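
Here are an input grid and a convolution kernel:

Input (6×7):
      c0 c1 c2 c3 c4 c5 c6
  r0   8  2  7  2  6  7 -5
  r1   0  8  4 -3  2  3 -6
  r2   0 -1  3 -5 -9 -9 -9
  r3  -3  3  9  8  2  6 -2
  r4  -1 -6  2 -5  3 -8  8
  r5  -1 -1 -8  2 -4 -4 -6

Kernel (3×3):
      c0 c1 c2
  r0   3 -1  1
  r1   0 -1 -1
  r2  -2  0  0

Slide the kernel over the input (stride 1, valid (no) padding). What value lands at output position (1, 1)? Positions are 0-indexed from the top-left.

The receptive field on the input at this output position is [8 4 -3 / -1 3 -5 / 3 9 8]. Elementwise product with the kernel and sum: 8·3 + 4·-1 + -3·1 + 3·-1 + -5·-1 + 3·-2.

13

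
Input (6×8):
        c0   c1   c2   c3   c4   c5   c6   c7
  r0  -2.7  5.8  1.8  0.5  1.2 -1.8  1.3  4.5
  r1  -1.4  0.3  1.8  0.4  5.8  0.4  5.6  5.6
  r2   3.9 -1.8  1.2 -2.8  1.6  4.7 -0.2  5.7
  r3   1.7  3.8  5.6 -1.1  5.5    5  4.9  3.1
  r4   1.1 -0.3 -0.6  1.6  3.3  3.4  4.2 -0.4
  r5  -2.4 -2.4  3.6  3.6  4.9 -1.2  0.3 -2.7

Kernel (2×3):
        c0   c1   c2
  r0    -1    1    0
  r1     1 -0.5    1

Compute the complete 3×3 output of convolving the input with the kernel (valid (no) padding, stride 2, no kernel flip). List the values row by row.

8.75 6.1 8.2
-0.3 7.65 11
1 8.9 5.9

Output[0,0]: The receptive field on the input at this output position is [-2.7 5.8 1.8 / -1.4 0.3 1.8]. Elementwise product with the kernel and sum: -2.7·-1 + 5.8·1 + -1.4·1 + 0.3·-0.5 + 1.8·1.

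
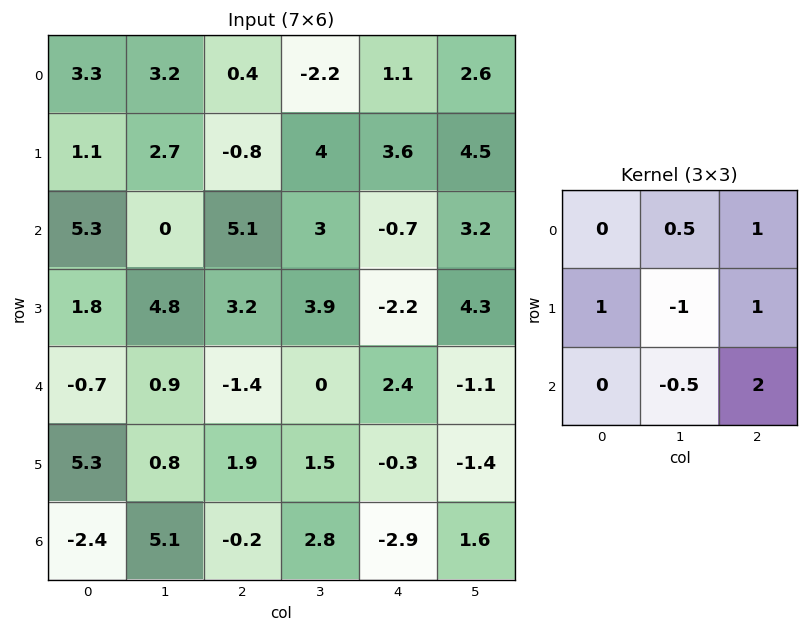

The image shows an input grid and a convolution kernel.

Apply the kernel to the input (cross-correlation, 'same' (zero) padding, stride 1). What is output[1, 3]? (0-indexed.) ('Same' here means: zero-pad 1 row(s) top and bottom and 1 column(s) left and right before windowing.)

The receptive field on the zero-padded input at this output position is [0.4 -2.2 1.1 / -0.8 4 3.6 / 5.1 3 -0.7]. Elementwise product with the kernel and sum: -2.2·0.5 + 1.1·1 + -0.8·1 + 4·-1 + 3.6·1 + 3·-0.5 + -0.7·2.

-4.1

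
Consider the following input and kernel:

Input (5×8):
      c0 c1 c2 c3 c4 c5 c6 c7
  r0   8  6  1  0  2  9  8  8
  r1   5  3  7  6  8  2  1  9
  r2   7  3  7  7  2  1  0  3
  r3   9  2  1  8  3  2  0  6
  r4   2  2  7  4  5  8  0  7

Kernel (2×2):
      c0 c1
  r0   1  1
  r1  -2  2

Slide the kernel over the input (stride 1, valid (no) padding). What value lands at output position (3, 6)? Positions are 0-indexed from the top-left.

The receptive field on the input at this output position is [0 6 / 0 7]. Elementwise product with the kernel and sum: 0·1 + 6·1 + 0·-2 + 7·2.

20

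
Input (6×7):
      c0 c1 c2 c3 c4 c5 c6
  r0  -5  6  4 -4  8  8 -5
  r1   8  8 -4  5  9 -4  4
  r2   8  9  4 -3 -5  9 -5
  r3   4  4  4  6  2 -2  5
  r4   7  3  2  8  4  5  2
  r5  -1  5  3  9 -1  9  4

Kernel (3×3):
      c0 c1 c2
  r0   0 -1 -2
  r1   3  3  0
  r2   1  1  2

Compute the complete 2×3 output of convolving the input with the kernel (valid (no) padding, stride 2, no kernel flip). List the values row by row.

59 -18 11
21 61 14

Output[0,0]: The receptive field on the input at this output position is [-5 6 4 / 8 8 -4 / 8 9 4]. Elementwise product with the kernel and sum: 6·-1 + 4·-2 + 8·3 + 8·3 + 8·1 + 9·1 + 4·2.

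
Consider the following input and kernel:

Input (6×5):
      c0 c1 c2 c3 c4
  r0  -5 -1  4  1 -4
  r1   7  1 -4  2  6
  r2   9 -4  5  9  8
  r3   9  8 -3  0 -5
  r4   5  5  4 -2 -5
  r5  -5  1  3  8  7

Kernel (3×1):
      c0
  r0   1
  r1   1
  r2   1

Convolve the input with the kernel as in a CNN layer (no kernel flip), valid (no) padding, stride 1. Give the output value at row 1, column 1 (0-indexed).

The receptive field on the input at this output position is [1 / -4 / 8]. Elementwise product with the kernel and sum: 1·1 + -4·1 + 8·1.

5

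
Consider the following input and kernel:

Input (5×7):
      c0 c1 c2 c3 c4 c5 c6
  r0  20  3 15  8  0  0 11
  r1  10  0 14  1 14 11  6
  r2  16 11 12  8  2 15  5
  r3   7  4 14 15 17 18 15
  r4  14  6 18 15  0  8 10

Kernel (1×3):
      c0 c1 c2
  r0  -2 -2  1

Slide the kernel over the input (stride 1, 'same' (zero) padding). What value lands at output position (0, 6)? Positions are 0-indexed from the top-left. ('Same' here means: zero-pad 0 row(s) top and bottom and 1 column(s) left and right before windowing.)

-22

The receptive field on the zero-padded input at this output position is [0 11 0]. Elementwise product with the kernel and sum: 0·-2 + 11·-2 + 0·1.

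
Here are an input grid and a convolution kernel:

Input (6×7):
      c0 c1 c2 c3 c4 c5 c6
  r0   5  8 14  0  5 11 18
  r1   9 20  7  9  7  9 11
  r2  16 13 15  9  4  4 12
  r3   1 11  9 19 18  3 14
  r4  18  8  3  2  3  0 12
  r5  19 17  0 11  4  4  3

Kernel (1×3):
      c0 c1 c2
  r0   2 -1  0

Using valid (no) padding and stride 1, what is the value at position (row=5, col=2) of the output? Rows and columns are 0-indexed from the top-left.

-11

The receptive field on the input at this output position is [0 11 4]. Elementwise product with the kernel and sum: 0·2 + 11·-1.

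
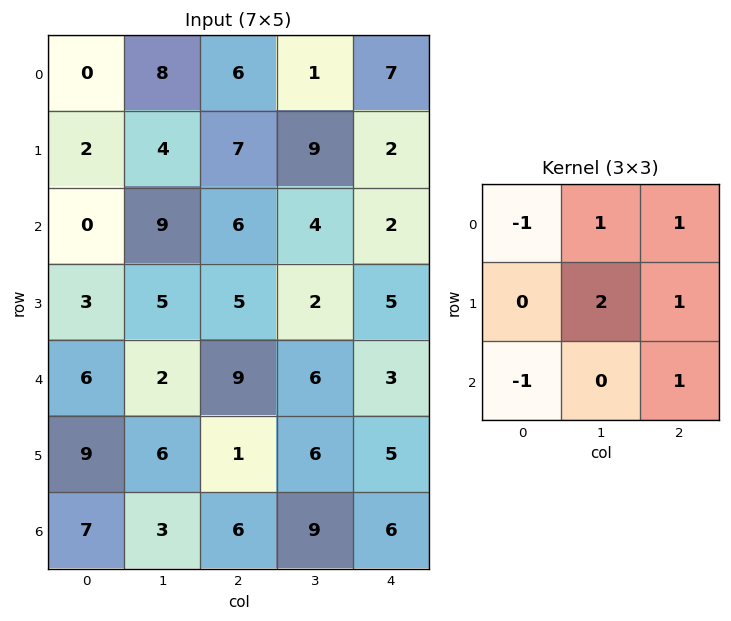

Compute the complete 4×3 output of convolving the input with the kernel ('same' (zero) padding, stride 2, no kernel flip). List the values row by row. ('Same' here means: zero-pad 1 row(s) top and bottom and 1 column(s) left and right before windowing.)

Output[0,0]: The receptive field on the zero-padded input at this output position is [0 0 0 / 0 0 8 / 0 2 4]. Elementwise product with the kernel and sum: 0·-1 + 0·1 + 0·1 + 0·2 + 8·1 + 0·-1 + 4·1.
Output[0,1]: The receptive field on the zero-padded input at this output position is [0 0 0 / 8 6 1 / 4 7 9]. Elementwise product with the kernel and sum: 0·-1 + 0·1 + 0·1 + 6·2 + 1·1 + 4·-1 + 9·1.

12 18 5
20 25 -5
28 26 3
32 22 11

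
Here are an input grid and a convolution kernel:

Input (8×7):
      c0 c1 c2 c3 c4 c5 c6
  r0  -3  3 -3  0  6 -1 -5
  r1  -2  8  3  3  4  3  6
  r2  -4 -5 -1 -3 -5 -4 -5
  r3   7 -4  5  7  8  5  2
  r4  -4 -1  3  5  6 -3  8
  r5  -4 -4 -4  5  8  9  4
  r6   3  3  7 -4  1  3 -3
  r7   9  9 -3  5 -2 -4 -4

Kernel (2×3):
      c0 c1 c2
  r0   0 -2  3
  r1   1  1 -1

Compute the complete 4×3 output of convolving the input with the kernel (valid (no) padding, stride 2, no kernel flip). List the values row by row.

-12 20 -12
5 -5 4
7 1 43
36 15 -17

Output[0,0]: The receptive field on the input at this output position is [-3 3 -3 / -2 8 3]. Elementwise product with the kernel and sum: 3·-2 + -3·3 + -2·1 + 8·1 + 3·-1.
Output[0,1]: The receptive field on the input at this output position is [-3 0 6 / 3 3 4]. Elementwise product with the kernel and sum: 0·-2 + 6·3 + 3·1 + 3·1 + 4·-1.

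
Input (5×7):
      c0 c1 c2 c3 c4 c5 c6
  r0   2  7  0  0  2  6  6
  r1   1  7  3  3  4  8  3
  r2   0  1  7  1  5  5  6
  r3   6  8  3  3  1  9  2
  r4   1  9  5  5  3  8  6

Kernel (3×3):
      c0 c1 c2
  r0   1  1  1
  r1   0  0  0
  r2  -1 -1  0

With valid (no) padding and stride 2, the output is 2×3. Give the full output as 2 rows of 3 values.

Output[0,0]: The receptive field on the input at this output position is [2 7 0 / 1 7 3 / 0 1 7]. Elementwise product with the kernel and sum: 2·1 + 7·1 + 0·1 + 0·-1 + 1·-1.
Output[0,1]: The receptive field on the input at this output position is [0 0 2 / 3 3 4 / 7 1 5]. Elementwise product with the kernel and sum: 0·1 + 0·1 + 2·1 + 7·-1 + 1·-1.

8 -6 4
-2 3 5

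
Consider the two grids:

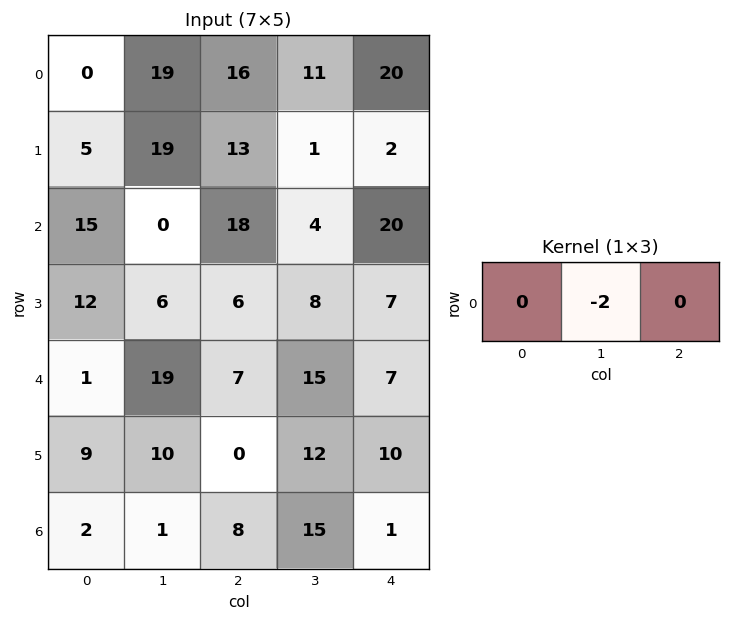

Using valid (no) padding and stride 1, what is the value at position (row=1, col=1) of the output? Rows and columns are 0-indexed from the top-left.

The receptive field on the input at this output position is [19 13 1]. Elementwise product with the kernel and sum: 13·-2.

-26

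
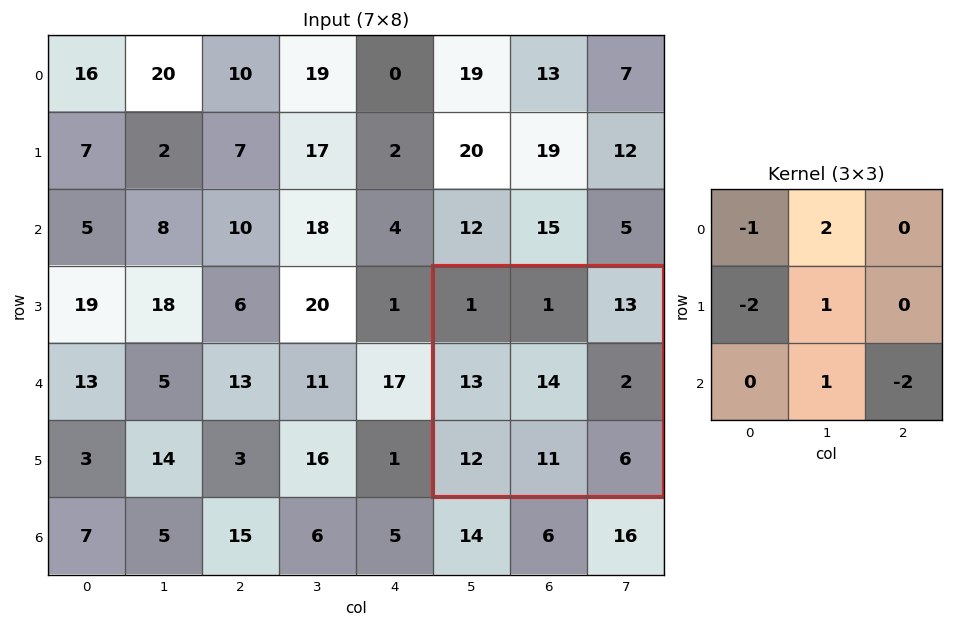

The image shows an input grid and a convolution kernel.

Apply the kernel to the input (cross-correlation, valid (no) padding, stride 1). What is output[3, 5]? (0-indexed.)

The receptive field on the input at this output position is [1 1 13 / 13 14 2 / 12 11 6]. Elementwise product with the kernel and sum: 1·-1 + 1·2 + 13·-2 + 14·1 + 11·1 + 6·-2.

-12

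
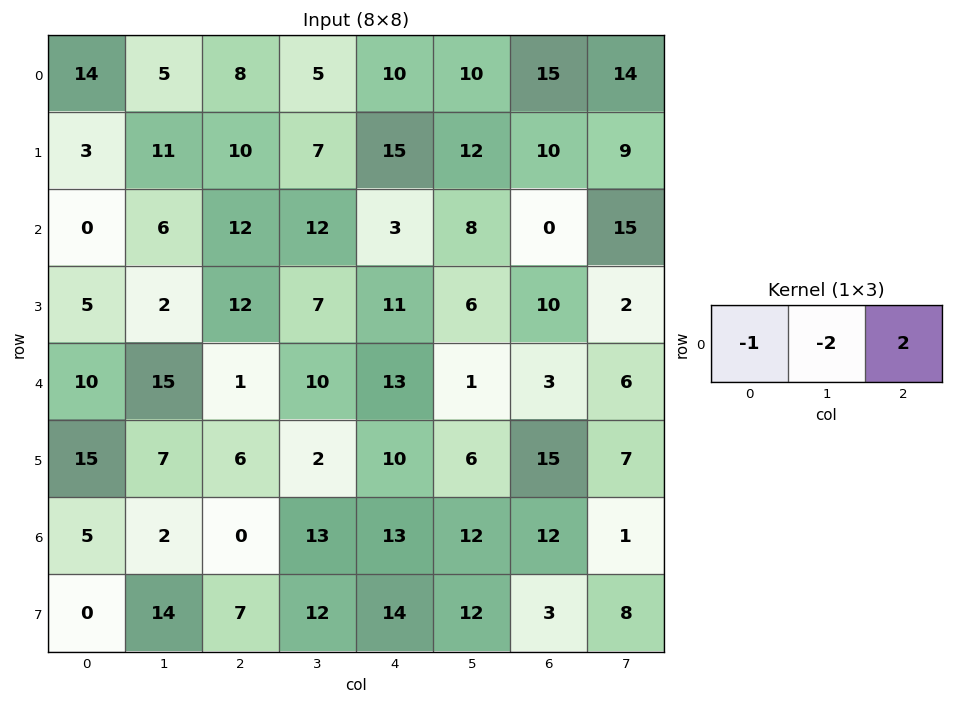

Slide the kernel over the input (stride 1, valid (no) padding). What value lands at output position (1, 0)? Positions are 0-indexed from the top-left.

-5

The receptive field on the input at this output position is [3 11 10]. Elementwise product with the kernel and sum: 3·-1 + 11·-2 + 10·2.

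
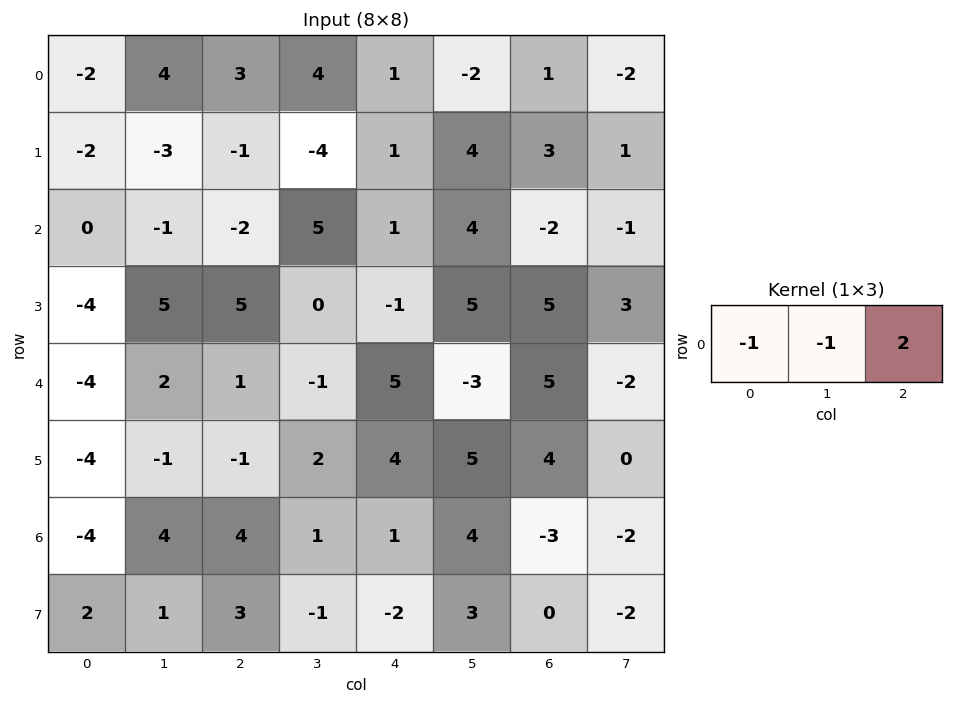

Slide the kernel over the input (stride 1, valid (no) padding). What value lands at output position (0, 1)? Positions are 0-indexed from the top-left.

1

The receptive field on the input at this output position is [4 3 4]. Elementwise product with the kernel and sum: 4·-1 + 3·-1 + 4·2.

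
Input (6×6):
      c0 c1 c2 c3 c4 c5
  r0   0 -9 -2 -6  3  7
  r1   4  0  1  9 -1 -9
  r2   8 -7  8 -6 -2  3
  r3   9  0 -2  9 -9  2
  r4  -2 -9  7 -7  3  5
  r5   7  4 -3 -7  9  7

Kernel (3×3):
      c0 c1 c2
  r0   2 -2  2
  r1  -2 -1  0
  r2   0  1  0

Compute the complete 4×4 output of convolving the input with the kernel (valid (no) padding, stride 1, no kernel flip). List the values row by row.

Output[0,0]: The receptive field on the input at this output position is [0 -9 -2 / 4 0 1 / 8 -7 8]. Elementwise product with the kernel and sum: 0·2 + -9·-2 + -2·2 + 4·-2 + 0·-1 + -7·1.

-1 -19 -3 -23
1 20 -19 7
19 -33 12 -8
31 30 -54 60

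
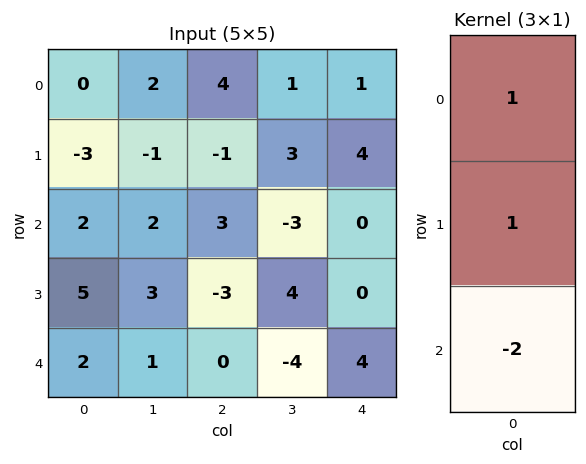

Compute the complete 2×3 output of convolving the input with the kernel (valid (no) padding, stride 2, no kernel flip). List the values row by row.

Output[0,0]: The receptive field on the input at this output position is [0 / -3 / 2]. Elementwise product with the kernel and sum: 0·1 + -3·1 + 2·-2.
Output[0,1]: The receptive field on the input at this output position is [4 / -1 / 3]. Elementwise product with the kernel and sum: 4·1 + -1·1 + 3·-2.

-7 -3 5
3 0 -8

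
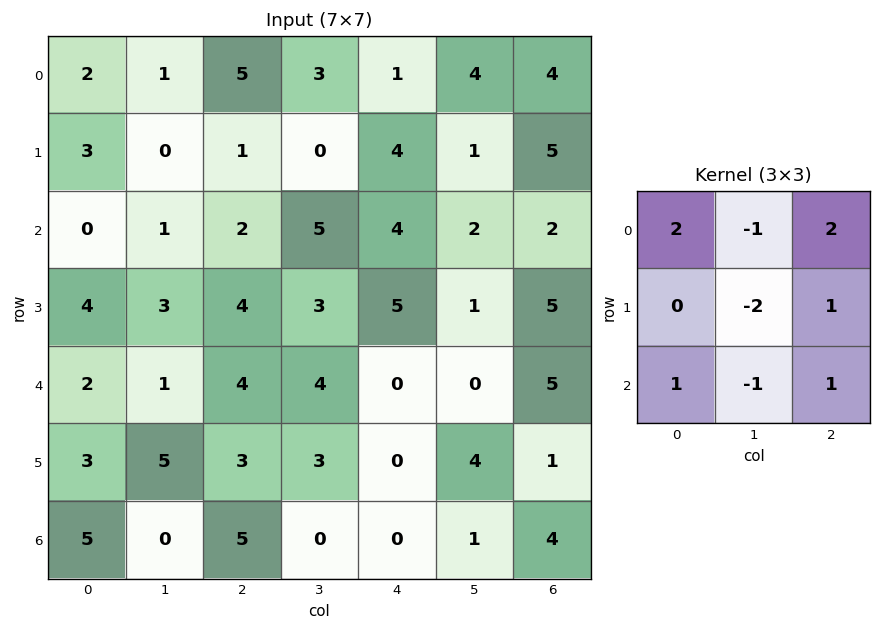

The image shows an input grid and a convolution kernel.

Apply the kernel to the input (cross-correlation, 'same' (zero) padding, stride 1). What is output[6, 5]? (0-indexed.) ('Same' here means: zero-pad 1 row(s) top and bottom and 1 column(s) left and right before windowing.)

The receptive field on the zero-padded input at this output position is [0 4 1 / 0 1 4 / 0 0 0]. Elementwise product with the kernel and sum: 0·2 + 4·-1 + 1·2 + 1·-2 + 4·1 + 0·1 + 0·-1 + 0·1.

0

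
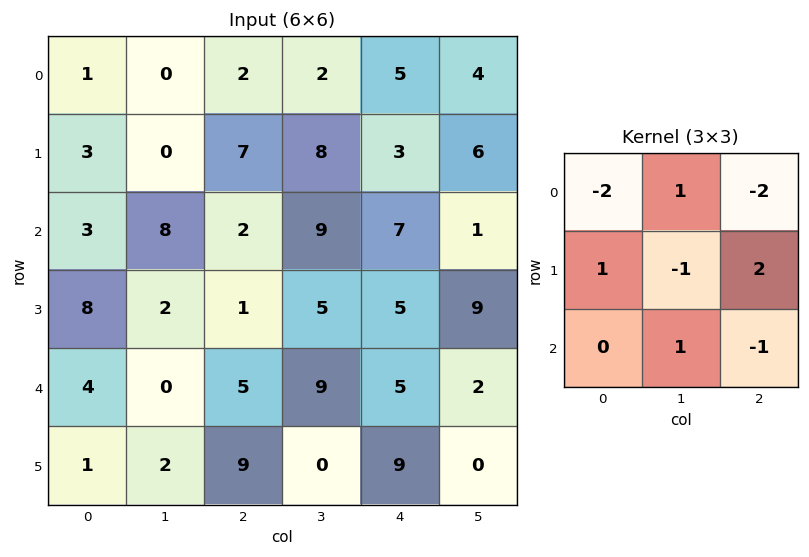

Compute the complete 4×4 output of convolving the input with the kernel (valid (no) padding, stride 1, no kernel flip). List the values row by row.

Output[0,0]: The receptive field on the input at this output position is [1 0 2 / 3 0 7 / 3 8 2]. Elementwise product with the kernel and sum: 1·-2 + 0·1 + 2·-2 + 3·1 + 0·-1 + 7·2 + 8·1 + 2·-1.

17 0 -5 16
-20 11 -5 -25
1 -25 1 8
-9 9 -10 -6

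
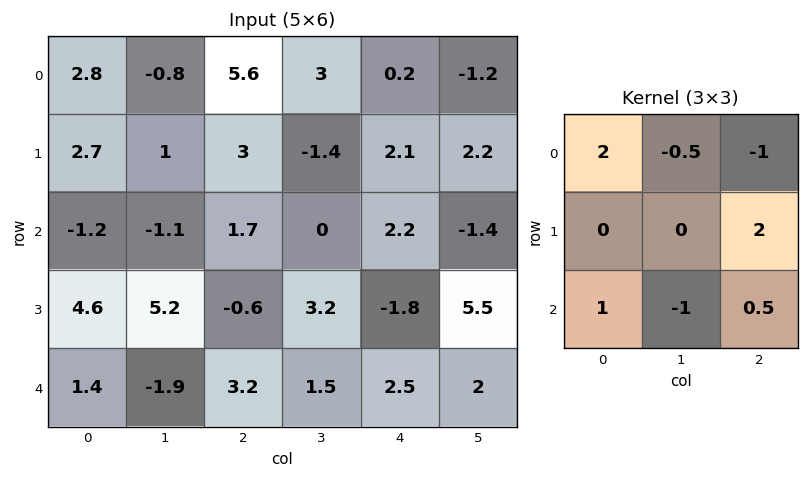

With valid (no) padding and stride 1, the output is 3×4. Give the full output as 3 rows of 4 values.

Output[0,0]: The receptive field on the input at this output position is [2.8 -0.8 5.6 / 2.7 1 3 / -1.2 -1.1 1.7]. Elementwise product with the kernel and sum: 2.8·2 + -0.8·-0.5 + 5.6·-1 + 3·2 + -1.2·1 + -1.1·-1 + 1.7·0.5.

7.15 -13 16.5 8.6
4.4 9.3 4.3 -1.1
0.15 -1 0.55 11.3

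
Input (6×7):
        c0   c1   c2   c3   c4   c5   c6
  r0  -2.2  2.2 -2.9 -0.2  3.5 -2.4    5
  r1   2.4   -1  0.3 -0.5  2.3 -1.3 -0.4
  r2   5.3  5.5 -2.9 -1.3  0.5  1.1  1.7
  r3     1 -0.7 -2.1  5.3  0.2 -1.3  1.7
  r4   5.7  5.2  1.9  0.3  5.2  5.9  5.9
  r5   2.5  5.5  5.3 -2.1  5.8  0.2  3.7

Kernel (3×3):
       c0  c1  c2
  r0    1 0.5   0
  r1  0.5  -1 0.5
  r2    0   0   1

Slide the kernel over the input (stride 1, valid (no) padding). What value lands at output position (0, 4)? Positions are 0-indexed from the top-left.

The receptive field on the input at this output position is [3.5 -2.4 5 / 2.3 -1.3 -0.4 / 0.5 1.1 1.7]. Elementwise product with the kernel and sum: 3.5·1 + -2.4·0.5 + 2.3·0.5 + -1.3·-1 + -0.4·0.5 + 1.7·1.

6.25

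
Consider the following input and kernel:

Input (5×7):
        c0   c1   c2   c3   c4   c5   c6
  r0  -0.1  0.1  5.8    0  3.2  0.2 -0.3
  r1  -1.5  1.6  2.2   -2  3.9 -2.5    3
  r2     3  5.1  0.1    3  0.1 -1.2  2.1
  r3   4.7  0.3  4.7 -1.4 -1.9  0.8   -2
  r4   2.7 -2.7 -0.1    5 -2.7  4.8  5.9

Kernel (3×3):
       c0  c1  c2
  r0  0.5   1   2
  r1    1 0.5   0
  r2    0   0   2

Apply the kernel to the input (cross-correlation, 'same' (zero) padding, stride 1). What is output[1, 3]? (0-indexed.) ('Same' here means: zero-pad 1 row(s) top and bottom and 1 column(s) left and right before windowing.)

10.7

The receptive field on the zero-padded input at this output position is [5.8 0 3.2 / 2.2 -2 3.9 / 0.1 3 0.1]. Elementwise product with the kernel and sum: 5.8·0.5 + 0·1 + 3.2·2 + 2.2·1 + -2·0.5 + 0.1·2.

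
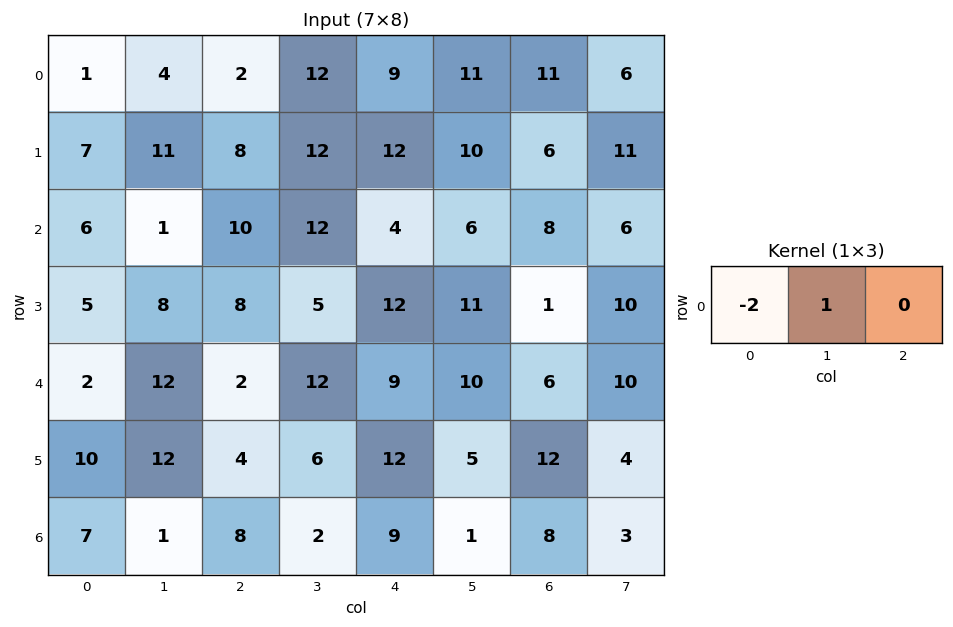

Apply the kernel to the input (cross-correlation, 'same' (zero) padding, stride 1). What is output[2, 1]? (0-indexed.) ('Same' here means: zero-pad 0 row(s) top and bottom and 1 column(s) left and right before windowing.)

The receptive field on the zero-padded input at this output position is [6 1 10]. Elementwise product with the kernel and sum: 6·-2 + 1·1.

-11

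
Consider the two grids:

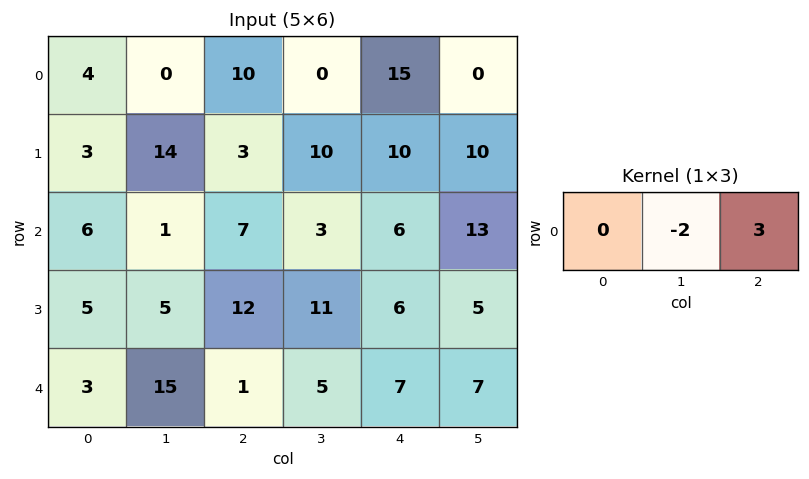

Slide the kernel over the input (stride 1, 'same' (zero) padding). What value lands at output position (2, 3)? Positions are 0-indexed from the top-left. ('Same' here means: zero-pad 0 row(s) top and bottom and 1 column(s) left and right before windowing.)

12

The receptive field on the zero-padded input at this output position is [7 3 6]. Elementwise product with the kernel and sum: 3·-2 + 6·3.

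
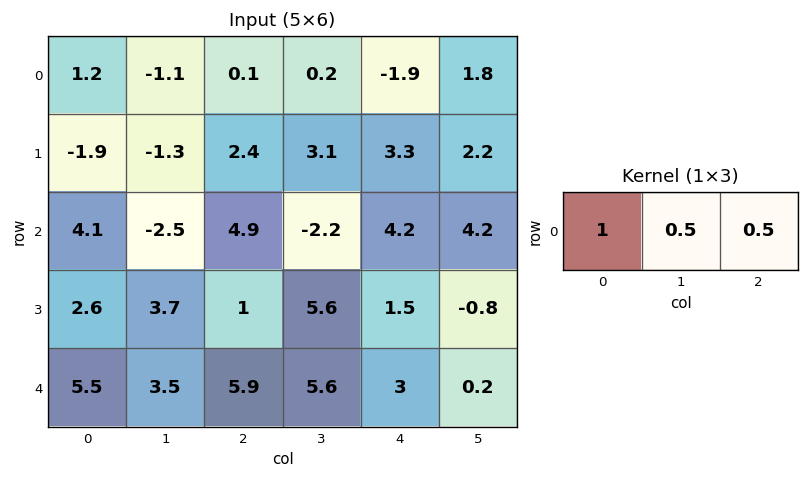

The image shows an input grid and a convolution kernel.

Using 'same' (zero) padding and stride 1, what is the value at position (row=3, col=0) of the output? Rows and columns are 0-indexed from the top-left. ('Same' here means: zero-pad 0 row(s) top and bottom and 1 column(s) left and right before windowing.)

3.15

The receptive field on the zero-padded input at this output position is [0 2.6 3.7]. Elementwise product with the kernel and sum: 0·1 + 2.6·0.5 + 3.7·0.5.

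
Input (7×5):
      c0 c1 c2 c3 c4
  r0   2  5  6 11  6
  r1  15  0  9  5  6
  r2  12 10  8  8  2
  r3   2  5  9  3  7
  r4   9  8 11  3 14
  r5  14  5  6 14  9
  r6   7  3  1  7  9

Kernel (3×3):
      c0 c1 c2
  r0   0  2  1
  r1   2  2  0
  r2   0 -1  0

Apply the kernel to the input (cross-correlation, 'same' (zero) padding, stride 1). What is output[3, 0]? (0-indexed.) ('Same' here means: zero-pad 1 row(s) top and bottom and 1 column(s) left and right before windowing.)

The receptive field on the zero-padded input at this output position is [0 12 10 / 0 2 5 / 0 9 8]. Elementwise product with the kernel and sum: 12·2 + 10·1 + 0·2 + 2·2 + 9·-1.

29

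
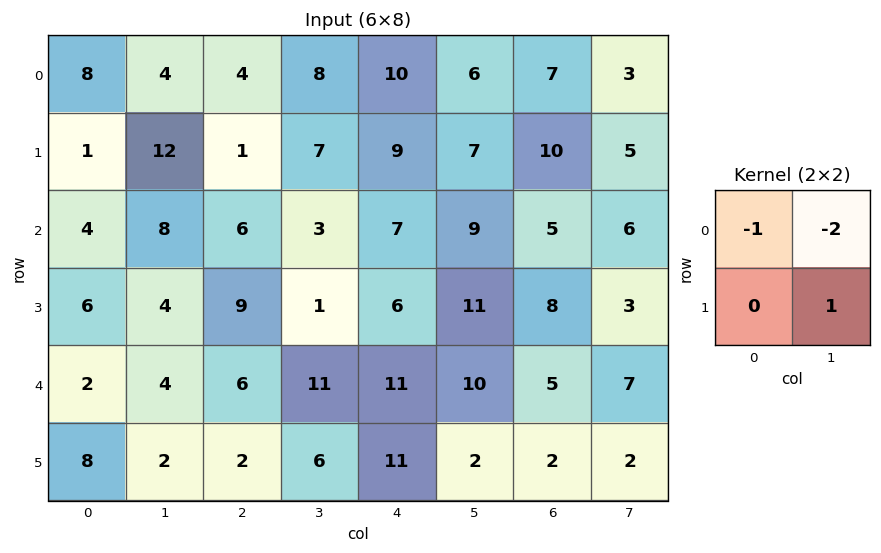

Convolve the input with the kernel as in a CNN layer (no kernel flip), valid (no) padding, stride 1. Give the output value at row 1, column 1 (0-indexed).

The receptive field on the input at this output position is [12 1 / 8 6]. Elementwise product with the kernel and sum: 12·-1 + 1·-2 + 6·1.

-8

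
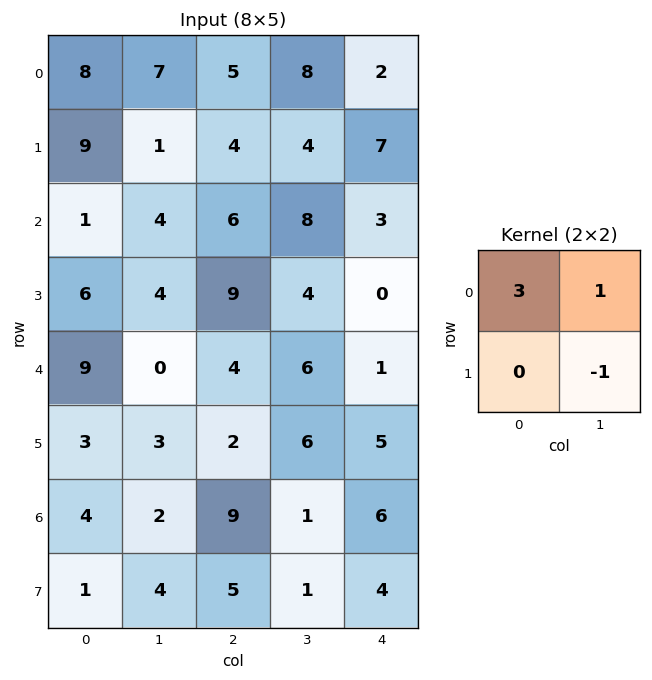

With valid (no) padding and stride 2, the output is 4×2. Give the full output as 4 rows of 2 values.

30 19
3 22
24 12
10 27

Output[0,0]: The receptive field on the input at this output position is [8 7 / 9 1]. Elementwise product with the kernel and sum: 8·3 + 7·1 + 1·-1.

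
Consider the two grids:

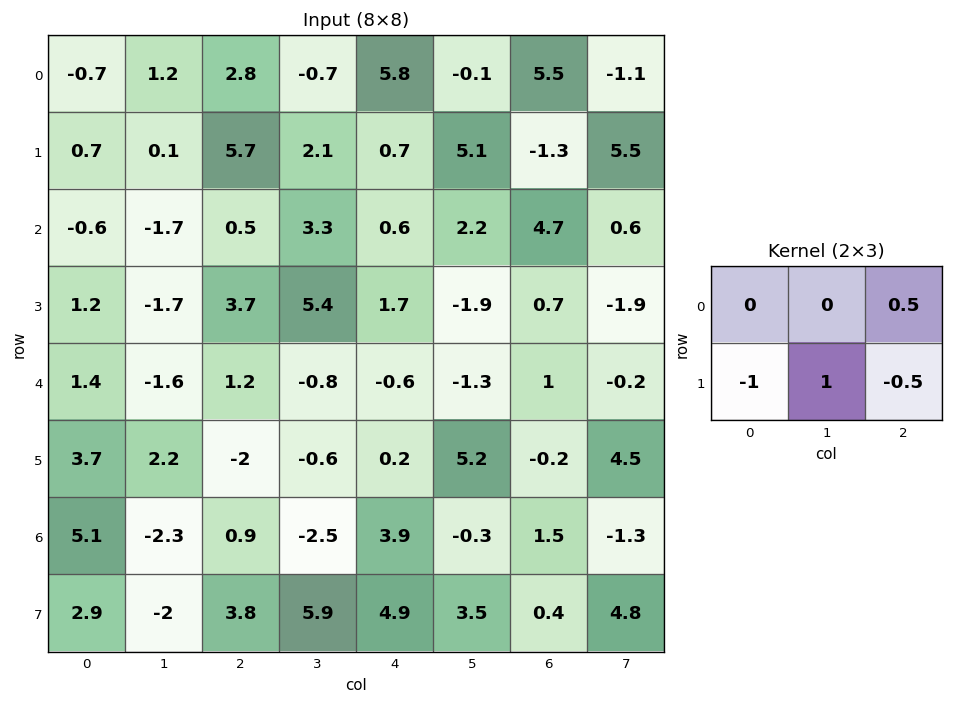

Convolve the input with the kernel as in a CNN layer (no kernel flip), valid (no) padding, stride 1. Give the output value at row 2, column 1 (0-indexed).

4.35

The receptive field on the input at this output position is [-1.7 0.5 3.3 / -1.7 3.7 5.4]. Elementwise product with the kernel and sum: 3.3·0.5 + -1.7·-1 + 3.7·1 + 5.4·-0.5.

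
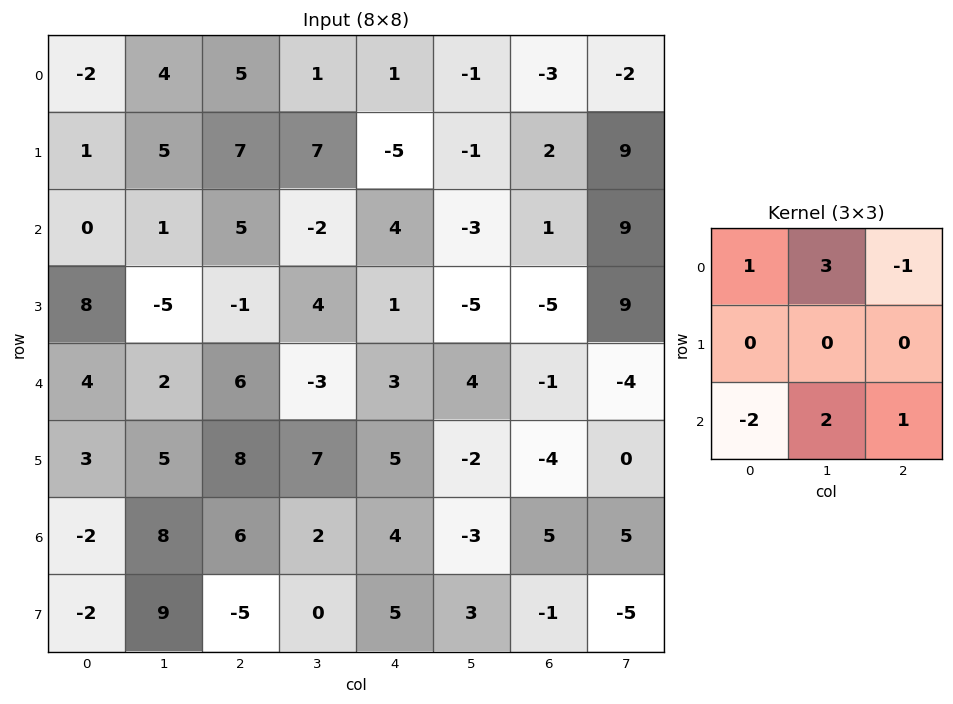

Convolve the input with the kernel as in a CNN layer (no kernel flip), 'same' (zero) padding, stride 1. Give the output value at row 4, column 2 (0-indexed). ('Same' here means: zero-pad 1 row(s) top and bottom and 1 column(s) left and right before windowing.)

1

The receptive field on the zero-padded input at this output position is [-5 -1 4 / 2 6 -3 / 5 8 7]. Elementwise product with the kernel and sum: -5·1 + -1·3 + 4·-1 + 5·-2 + 8·2 + 7·1.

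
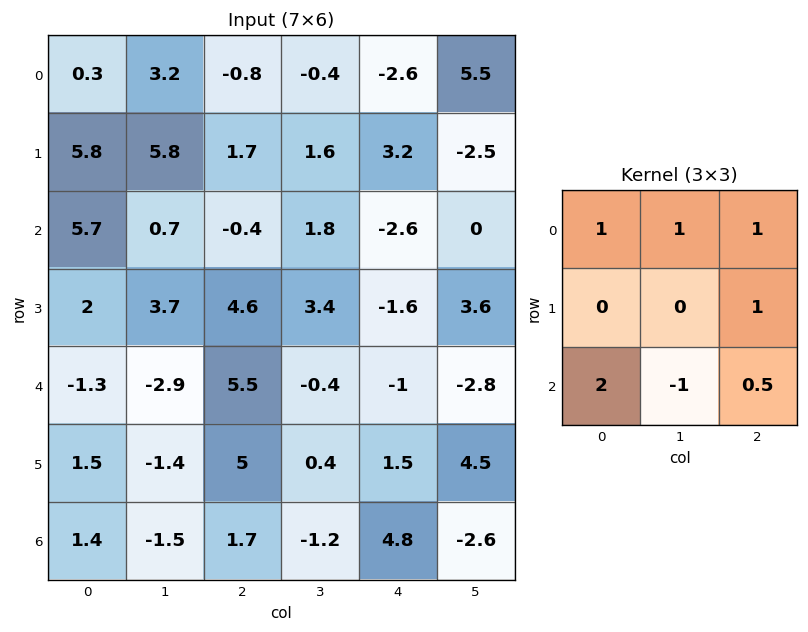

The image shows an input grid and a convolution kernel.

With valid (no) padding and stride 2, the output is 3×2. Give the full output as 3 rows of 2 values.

14.9 -4.5
13.65 8.1
11.45 12.6

Output[0,0]: The receptive field on the input at this output position is [0.3 3.2 -0.8 / 5.8 5.8 1.7 / 5.7 0.7 -0.4]. Elementwise product with the kernel and sum: 0.3·1 + 3.2·1 + -0.8·1 + 1.7·1 + 5.7·2 + 0.7·-1 + -0.4·0.5.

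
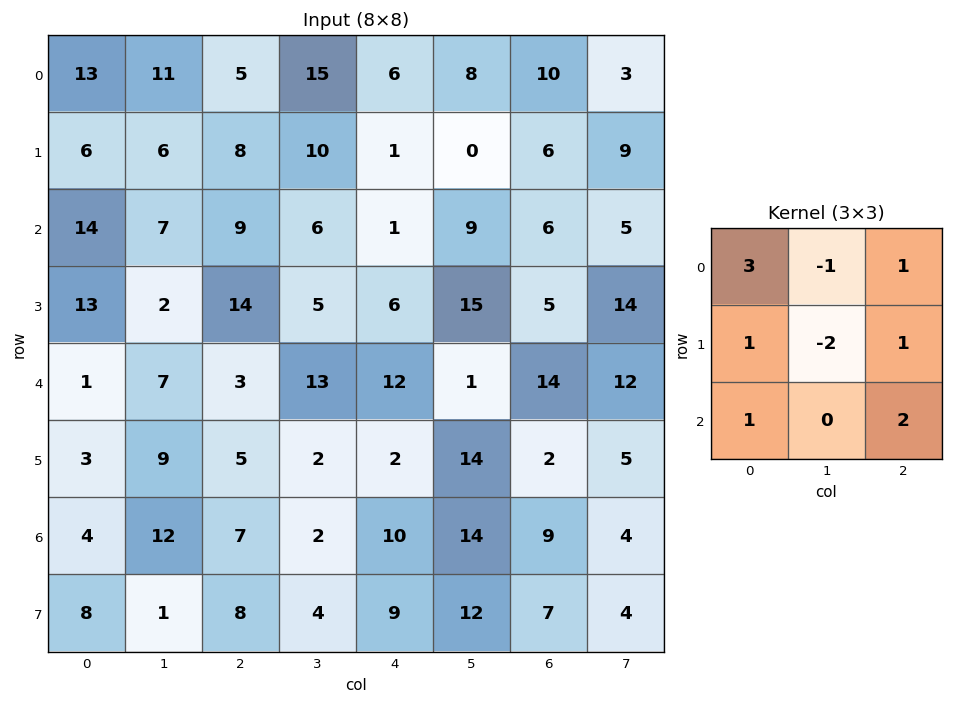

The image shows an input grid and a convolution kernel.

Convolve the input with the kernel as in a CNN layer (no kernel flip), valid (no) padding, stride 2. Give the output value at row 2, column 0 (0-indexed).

7

The receptive field on the input at this output position is [1 7 3 / 3 9 5 / 4 12 7]. Elementwise product with the kernel and sum: 1·3 + 7·-1 + 3·1 + 3·1 + 9·-2 + 5·1 + 4·1 + 7·2.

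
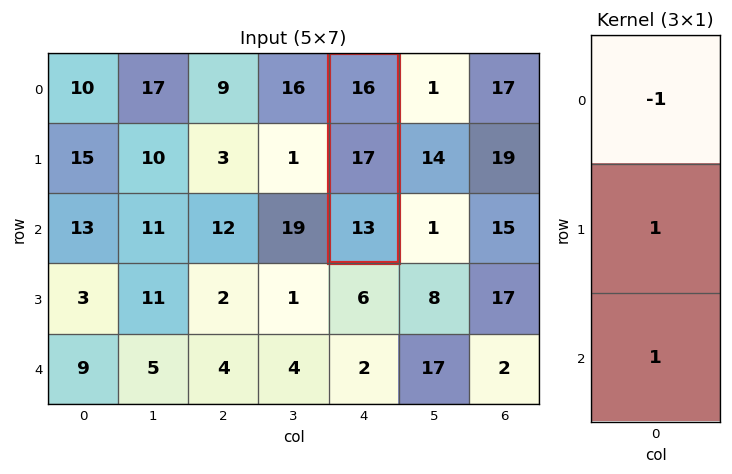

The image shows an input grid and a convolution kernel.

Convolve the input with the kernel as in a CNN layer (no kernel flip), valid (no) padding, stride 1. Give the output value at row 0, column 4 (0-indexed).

14

The receptive field on the input at this output position is [16 / 17 / 13]. Elementwise product with the kernel and sum: 16·-1 + 17·1 + 13·1.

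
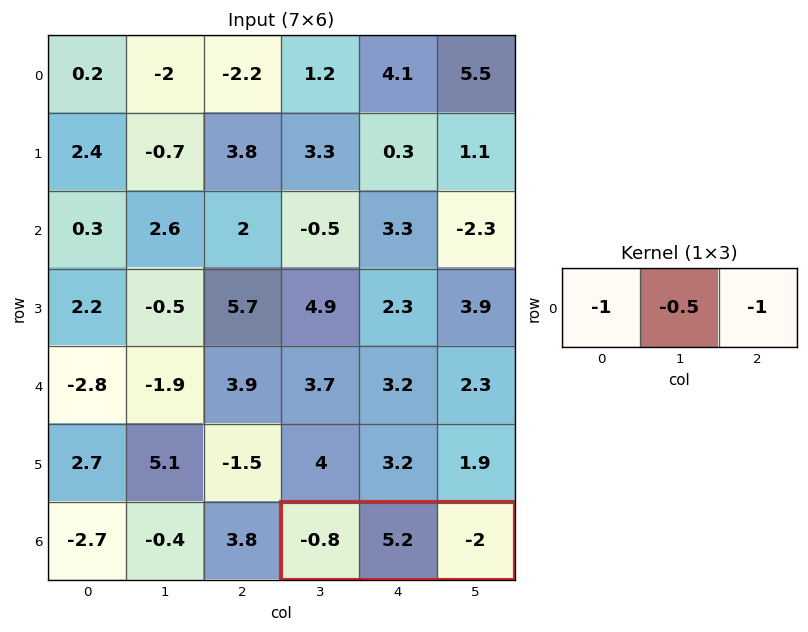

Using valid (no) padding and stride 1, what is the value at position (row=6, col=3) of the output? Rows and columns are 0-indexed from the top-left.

0.2

The receptive field on the input at this output position is [-0.8 5.2 -2]. Elementwise product with the kernel and sum: -0.8·-1 + 5.2·-0.5 + -2·-1.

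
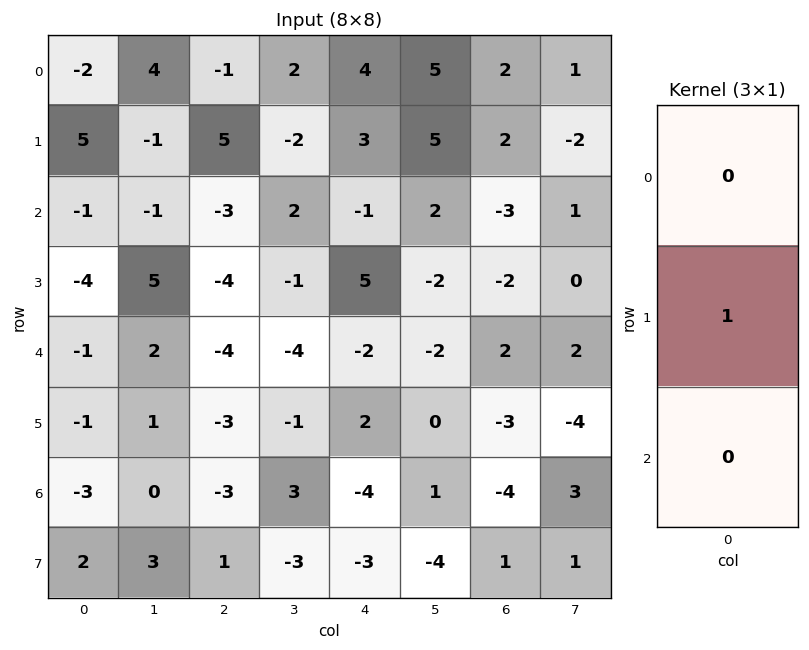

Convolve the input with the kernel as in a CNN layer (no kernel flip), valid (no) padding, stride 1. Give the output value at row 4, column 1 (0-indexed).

The receptive field on the input at this output position is [2 / 1 / 0]. Elementwise product with the kernel and sum: 1·1.

1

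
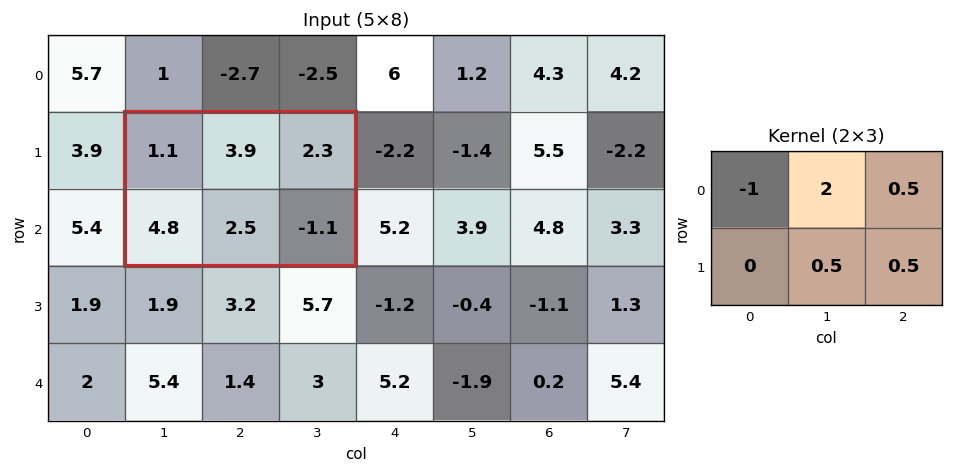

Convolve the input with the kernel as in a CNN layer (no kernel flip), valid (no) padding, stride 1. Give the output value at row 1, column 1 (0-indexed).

8.55

The receptive field on the input at this output position is [1.1 3.9 2.3 / 4.8 2.5 -1.1]. Elementwise product with the kernel and sum: 1.1·-1 + 3.9·2 + 2.3·0.5 + 2.5·0.5 + -1.1·0.5.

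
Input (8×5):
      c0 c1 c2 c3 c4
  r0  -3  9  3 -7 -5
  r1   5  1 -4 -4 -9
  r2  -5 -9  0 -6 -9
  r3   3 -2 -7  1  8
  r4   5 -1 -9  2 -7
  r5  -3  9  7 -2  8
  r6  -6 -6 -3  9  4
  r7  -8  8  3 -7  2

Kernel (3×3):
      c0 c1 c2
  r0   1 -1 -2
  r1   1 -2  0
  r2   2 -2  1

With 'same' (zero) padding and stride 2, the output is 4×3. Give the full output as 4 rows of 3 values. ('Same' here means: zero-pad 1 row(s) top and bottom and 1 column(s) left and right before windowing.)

-3 9 13
-5 15 3
6 22 -11
21 9 -27

Output[0,0]: The receptive field on the zero-padded input at this output position is [0 0 0 / 0 -3 9 / 0 5 1]. Elementwise product with the kernel and sum: 0·1 + 0·-1 + 0·-2 + 0·1 + -3·-2 + 0·2 + 5·-2 + 1·1.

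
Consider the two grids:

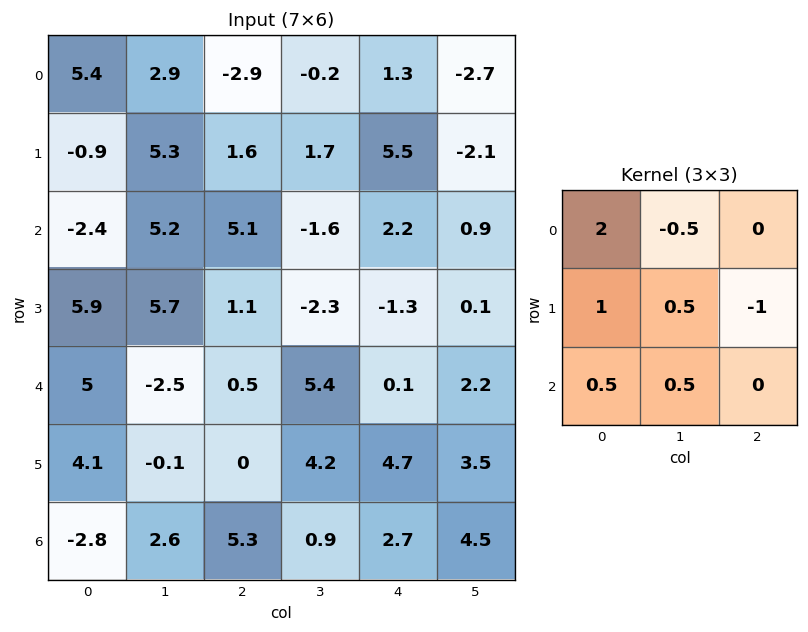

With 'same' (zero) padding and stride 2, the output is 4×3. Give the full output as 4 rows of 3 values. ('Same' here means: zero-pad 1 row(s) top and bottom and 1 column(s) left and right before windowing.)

Output[0,0]: The receptive field on the zero-padded input at this output position is [0 0 0 / 0 5.4 2.9 / 0 -0.9 5.3]. Elementwise product with the kernel and sum: 0·2 + 0·-0.5 + 0·1 + 5.4·0.5 + 2.9·-1 + 0·0.5 + -0.9·0.5.

-0.65 5.1 6.75
-3 22.55 -2.55
4.1 3.15 3.75
-6.05 4.15 3.8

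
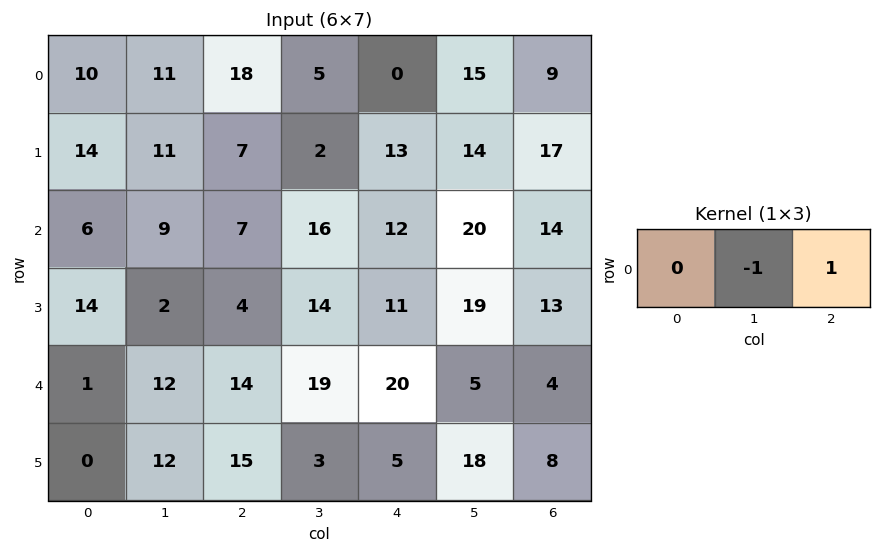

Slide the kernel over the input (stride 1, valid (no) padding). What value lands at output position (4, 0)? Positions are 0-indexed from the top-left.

The receptive field on the input at this output position is [1 12 14]. Elementwise product with the kernel and sum: 12·-1 + 14·1.

2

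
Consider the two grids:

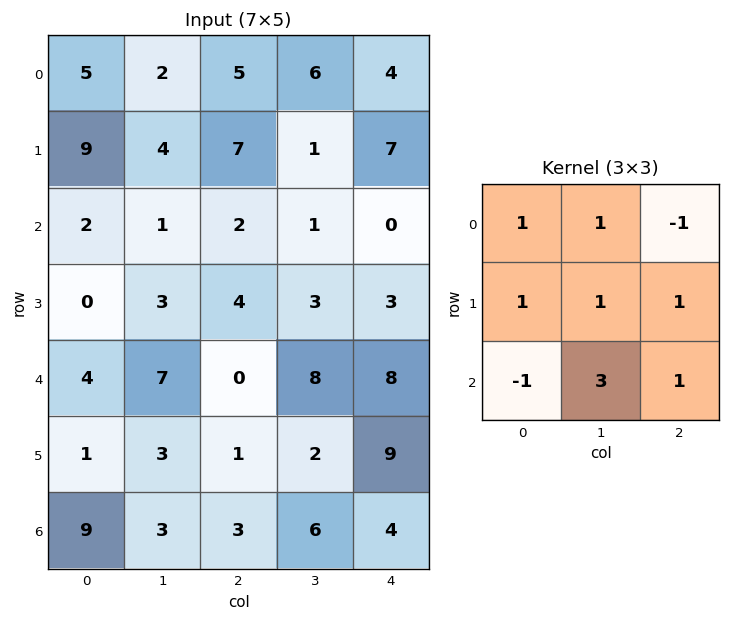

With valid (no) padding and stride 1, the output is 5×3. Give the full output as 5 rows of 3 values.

25 19 23
24 26 12
25 13 45
19 21 34
19 17 31

Output[0,0]: The receptive field on the input at this output position is [5 2 5 / 9 4 7 / 2 1 2]. Elementwise product with the kernel and sum: 5·1 + 2·1 + 5·-1 + 9·1 + 4·1 + 7·1 + 2·-1 + 1·3 + 2·1.
Output[0,1]: The receptive field on the input at this output position is [2 5 6 / 4 7 1 / 1 2 1]. Elementwise product with the kernel and sum: 2·1 + 5·1 + 6·-1 + 4·1 + 7·1 + 1·1 + 1·-1 + 2·3 + 1·1.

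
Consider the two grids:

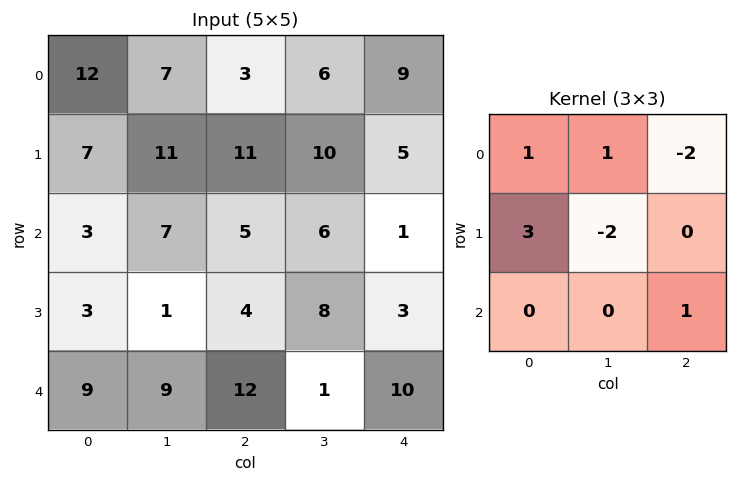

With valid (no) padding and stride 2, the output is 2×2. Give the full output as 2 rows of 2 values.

17 5
19 15

Output[0,0]: The receptive field on the input at this output position is [12 7 3 / 7 11 11 / 3 7 5]. Elementwise product with the kernel and sum: 12·1 + 7·1 + 3·-2 + 7·3 + 11·-2 + 5·1.
Output[0,1]: The receptive field on the input at this output position is [3 6 9 / 11 10 5 / 5 6 1]. Elementwise product with the kernel and sum: 3·1 + 6·1 + 9·-2 + 11·3 + 10·-2 + 1·1.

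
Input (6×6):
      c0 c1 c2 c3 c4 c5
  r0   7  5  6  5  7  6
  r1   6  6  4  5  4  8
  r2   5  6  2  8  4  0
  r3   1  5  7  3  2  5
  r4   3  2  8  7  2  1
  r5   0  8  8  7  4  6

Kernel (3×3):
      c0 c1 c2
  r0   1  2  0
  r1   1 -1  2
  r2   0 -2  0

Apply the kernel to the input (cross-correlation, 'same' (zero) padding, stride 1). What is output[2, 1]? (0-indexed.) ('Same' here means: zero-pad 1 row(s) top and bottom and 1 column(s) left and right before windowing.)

11

The receptive field on the zero-padded input at this output position is [6 6 4 / 5 6 2 / 1 5 7]. Elementwise product with the kernel and sum: 6·1 + 6·2 + 5·1 + 6·-1 + 2·2 + 5·-2.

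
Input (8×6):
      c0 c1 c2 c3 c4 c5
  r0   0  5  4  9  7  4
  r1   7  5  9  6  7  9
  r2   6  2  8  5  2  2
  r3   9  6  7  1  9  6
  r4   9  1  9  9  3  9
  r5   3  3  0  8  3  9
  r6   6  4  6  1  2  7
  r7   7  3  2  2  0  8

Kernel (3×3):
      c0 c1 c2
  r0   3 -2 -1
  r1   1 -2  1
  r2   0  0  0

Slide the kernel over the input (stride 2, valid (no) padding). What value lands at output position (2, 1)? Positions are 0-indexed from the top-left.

-7

The receptive field on the input at this output position is [9 9 3 / 0 8 3 / 6 1 2]. Elementwise product with the kernel and sum: 9·3 + 9·-2 + 3·-1 + 0·1 + 8·-2 + 3·1.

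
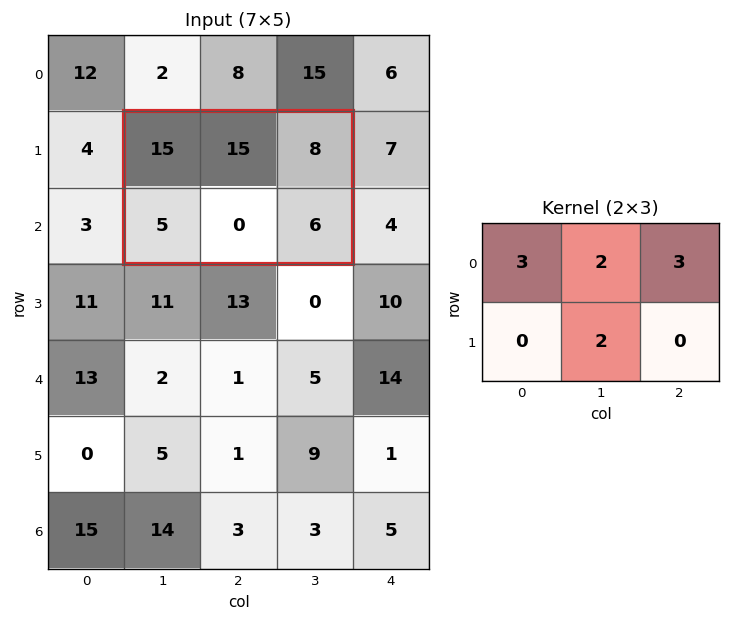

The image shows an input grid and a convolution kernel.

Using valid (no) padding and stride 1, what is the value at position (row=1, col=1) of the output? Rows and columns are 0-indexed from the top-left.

99

The receptive field on the input at this output position is [15 15 8 / 5 0 6]. Elementwise product with the kernel and sum: 15·3 + 15·2 + 8·3 + 0·2.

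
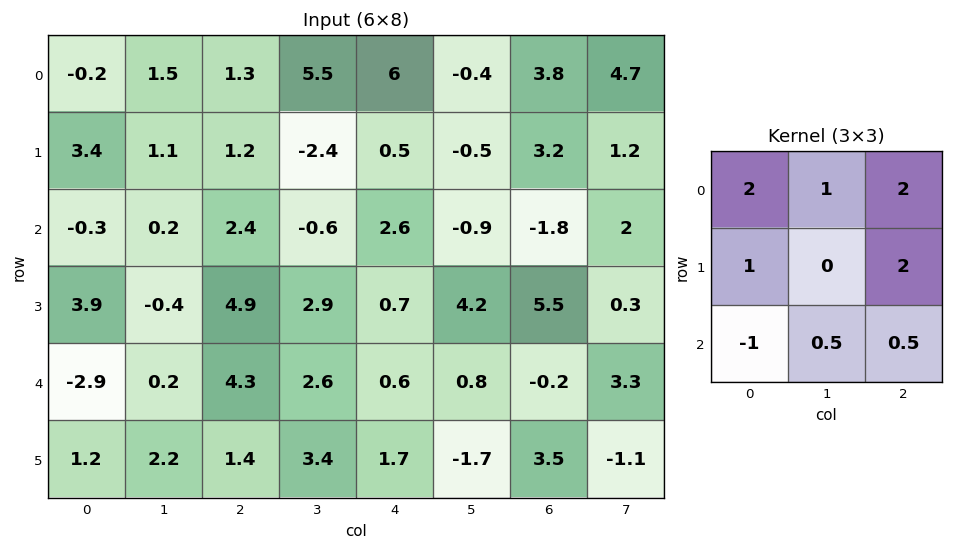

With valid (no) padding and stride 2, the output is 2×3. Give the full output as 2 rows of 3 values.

11.1 20.9 22.15
23.25 13 12.1

Output[0,0]: The receptive field on the input at this output position is [-0.2 1.5 1.3 / 3.4 1.1 1.2 / -0.3 0.2 2.4]. Elementwise product with the kernel and sum: -0.2·2 + 1.5·1 + 1.3·2 + 3.4·1 + 1.2·2 + -0.3·-1 + 0.2·0.5 + 2.4·0.5.
Output[0,1]: The receptive field on the input at this output position is [1.3 5.5 6 / 1.2 -2.4 0.5 / 2.4 -0.6 2.6]. Elementwise product with the kernel and sum: 1.3·2 + 5.5·1 + 6·2 + 1.2·1 + 0.5·2 + 2.4·-1 + -0.6·0.5 + 2.6·0.5.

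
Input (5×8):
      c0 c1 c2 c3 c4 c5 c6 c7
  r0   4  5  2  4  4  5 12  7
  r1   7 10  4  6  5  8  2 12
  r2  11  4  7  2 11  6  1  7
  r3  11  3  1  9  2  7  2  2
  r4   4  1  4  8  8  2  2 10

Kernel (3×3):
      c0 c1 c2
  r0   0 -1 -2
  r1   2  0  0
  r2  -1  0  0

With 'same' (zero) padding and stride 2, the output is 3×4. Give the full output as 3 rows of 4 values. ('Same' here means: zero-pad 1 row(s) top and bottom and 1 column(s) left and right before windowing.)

Output[0,0]: The receptive field on the zero-padded input at this output position is [0 0 0 / 0 4 5 / 0 7 10]. Elementwise product with the kernel and sum: 0·-1 + 0·-2 + 0·2 + 0·-1.
Output[0,1]: The receptive field on the zero-padded input at this output position is [0 0 0 / 5 2 4 / 10 4 6]. Elementwise product with the kernel and sum: 0·-1 + 0·-2 + 5·2 + 10·-1.

0 0 2 2
-27 -11 -26 -21
-17 -17 0 -2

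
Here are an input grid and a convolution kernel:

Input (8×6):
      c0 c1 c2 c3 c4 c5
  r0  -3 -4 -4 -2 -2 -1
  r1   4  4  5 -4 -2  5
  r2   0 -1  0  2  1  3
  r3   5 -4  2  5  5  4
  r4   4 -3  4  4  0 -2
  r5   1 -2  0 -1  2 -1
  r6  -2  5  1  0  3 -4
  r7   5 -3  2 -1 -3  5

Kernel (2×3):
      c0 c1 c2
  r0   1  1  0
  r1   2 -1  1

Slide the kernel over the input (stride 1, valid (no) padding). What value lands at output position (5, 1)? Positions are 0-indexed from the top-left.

7

The receptive field on the input at this output position is [-2 0 -1 / 5 1 0]. Elementwise product with the kernel and sum: -2·1 + 0·1 + 5·2 + 1·-1 + 0·1.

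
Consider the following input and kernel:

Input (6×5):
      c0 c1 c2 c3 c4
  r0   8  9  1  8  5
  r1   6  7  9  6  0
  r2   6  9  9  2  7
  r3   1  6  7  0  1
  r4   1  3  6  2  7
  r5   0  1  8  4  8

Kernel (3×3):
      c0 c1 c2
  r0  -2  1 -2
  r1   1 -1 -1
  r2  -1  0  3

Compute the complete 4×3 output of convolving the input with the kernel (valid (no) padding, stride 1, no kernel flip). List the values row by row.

Output[0,0]: The receptive field on the input at this output position is [8 9 1 / 6 7 9 / 6 9 9]. Elementwise product with the kernel and sum: 8·-2 + 9·1 + 1·-2 + 6·1 + 7·-1 + 9·-1 + 6·-1 + 9·3.

2 -44 11
-15 -25 -16
-16 -11 -9
6 1 -3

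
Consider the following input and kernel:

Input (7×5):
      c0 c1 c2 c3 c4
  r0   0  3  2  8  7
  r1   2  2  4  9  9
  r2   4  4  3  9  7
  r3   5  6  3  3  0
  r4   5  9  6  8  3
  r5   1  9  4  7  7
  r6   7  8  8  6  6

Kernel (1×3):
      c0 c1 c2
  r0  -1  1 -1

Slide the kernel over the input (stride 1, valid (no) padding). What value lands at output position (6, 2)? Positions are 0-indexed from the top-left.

-8

The receptive field on the input at this output position is [8 6 6]. Elementwise product with the kernel and sum: 8·-1 + 6·1 + 6·-1.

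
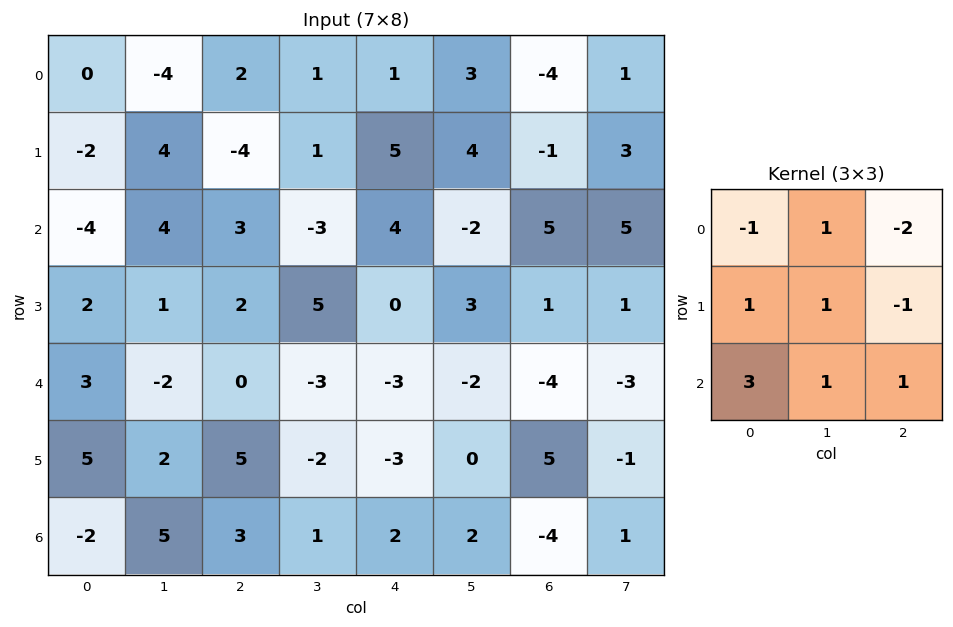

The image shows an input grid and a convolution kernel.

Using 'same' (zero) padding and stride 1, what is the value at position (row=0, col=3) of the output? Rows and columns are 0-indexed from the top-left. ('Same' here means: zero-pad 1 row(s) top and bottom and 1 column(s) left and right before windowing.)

-4

The receptive field on the zero-padded input at this output position is [0 0 0 / 2 1 1 / -4 1 5]. Elementwise product with the kernel and sum: 0·-1 + 0·1 + 0·-2 + 2·1 + 1·1 + 1·-1 + -4·3 + 1·1 + 5·1.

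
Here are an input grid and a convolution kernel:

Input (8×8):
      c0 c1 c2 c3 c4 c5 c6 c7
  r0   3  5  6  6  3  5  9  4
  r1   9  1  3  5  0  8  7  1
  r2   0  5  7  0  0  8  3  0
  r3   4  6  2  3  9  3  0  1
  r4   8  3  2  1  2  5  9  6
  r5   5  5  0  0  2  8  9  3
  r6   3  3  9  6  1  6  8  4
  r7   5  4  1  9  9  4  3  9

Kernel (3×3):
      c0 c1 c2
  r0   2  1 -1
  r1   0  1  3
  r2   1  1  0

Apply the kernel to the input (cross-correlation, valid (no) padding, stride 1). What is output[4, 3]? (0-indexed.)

The receptive field on the input at this output position is [1 2 5 / 0 2 8 / 6 1 6]. Elementwise product with the kernel and sum: 1·2 + 2·1 + 5·-1 + 2·1 + 8·3 + 6·1 + 1·1.

32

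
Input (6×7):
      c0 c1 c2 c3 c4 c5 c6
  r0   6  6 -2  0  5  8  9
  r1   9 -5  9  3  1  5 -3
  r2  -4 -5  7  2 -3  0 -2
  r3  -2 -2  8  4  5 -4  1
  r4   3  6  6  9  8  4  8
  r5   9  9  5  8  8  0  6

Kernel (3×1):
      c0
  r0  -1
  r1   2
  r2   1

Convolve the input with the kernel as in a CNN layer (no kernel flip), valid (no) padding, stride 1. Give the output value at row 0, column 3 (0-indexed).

The receptive field on the input at this output position is [0 / 3 / 2]. Elementwise product with the kernel and sum: 0·-1 + 3·2 + 2·1.

8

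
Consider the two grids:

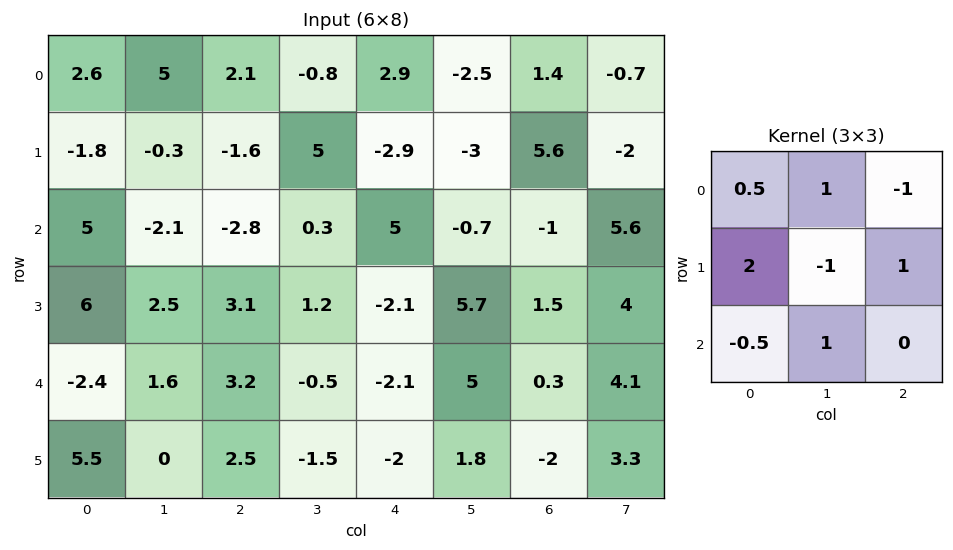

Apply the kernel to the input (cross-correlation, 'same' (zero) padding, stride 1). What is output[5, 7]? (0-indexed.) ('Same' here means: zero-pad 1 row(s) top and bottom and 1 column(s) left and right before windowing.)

-3.05

The receptive field on the zero-padded input at this output position is [0.3 4.1 0 / -2 3.3 0 / 0 0 0]. Elementwise product with the kernel and sum: 0.3·0.5 + 4.1·1 + 0·-1 + -2·2 + 3.3·-1 + 0·1 + 0·-0.5 + 0·1.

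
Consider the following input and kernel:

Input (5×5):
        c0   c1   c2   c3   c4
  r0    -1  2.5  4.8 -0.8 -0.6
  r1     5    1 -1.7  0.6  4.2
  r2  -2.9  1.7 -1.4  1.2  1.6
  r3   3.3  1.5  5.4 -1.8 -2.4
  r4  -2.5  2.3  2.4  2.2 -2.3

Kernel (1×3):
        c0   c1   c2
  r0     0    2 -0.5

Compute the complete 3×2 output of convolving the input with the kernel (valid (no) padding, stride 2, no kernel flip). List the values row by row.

2.6 -1.3
4.1 1.6
3.4 5.55

Output[0,0]: The receptive field on the input at this output position is [-1 2.5 4.8]. Elementwise product with the kernel and sum: 2.5·2 + 4.8·-0.5.
Output[0,1]: The receptive field on the input at this output position is [4.8 -0.8 -0.6]. Elementwise product with the kernel and sum: -0.8·2 + -0.6·-0.5.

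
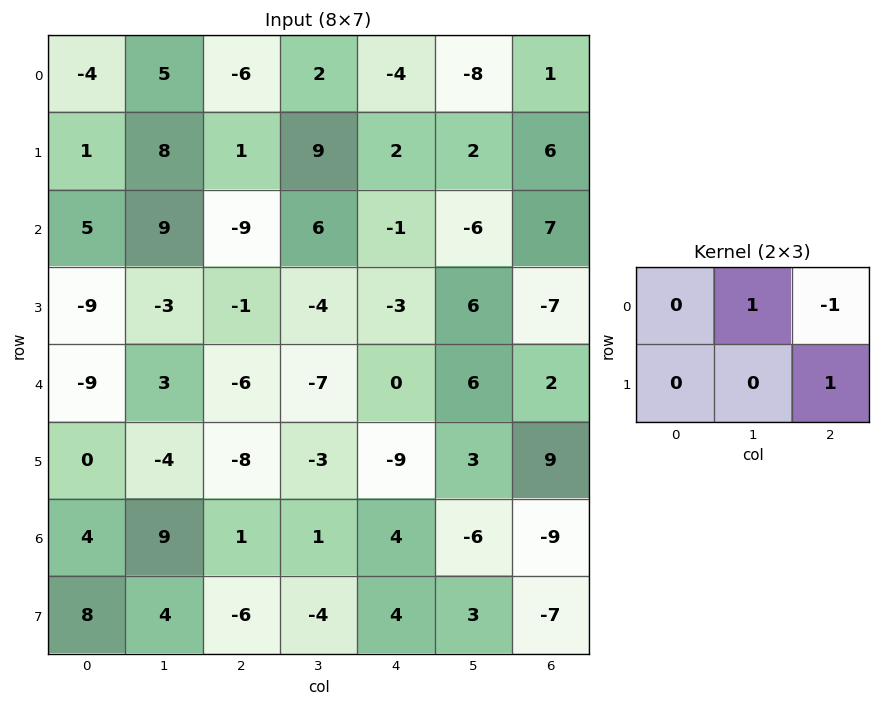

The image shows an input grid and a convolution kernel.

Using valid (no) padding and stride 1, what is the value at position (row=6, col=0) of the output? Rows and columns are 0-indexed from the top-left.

2

The receptive field on the input at this output position is [4 9 1 / 8 4 -6]. Elementwise product with the kernel and sum: 9·1 + 1·-1 + -6·1.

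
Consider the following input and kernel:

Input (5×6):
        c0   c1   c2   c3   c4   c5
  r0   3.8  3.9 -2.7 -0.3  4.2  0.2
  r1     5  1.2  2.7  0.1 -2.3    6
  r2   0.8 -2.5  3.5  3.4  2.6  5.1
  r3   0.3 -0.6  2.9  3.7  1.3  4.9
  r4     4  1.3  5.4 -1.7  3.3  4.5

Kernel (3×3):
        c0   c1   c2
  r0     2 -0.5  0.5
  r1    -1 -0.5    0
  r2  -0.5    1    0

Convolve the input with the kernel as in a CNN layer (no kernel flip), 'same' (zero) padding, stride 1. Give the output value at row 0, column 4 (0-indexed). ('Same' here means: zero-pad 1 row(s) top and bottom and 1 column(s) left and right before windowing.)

-4.15

The receptive field on the zero-padded input at this output position is [0 0 0 / -0.3 4.2 0.2 / 0.1 -2.3 6]. Elementwise product with the kernel and sum: 0·2 + 0·-0.5 + 0·0.5 + -0.3·-1 + 4.2·-0.5 + 0.1·-0.5 + -2.3·1.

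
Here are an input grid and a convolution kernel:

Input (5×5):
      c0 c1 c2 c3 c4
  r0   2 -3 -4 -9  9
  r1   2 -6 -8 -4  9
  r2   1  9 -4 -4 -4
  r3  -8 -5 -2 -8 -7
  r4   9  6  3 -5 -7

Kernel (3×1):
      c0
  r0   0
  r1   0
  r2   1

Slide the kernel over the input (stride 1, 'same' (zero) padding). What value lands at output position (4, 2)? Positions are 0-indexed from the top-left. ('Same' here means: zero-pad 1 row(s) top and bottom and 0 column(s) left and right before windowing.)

0

The receptive field on the zero-padded input at this output position is [-2 / 3 / 0]. Elementwise product with the kernel and sum: 0·1.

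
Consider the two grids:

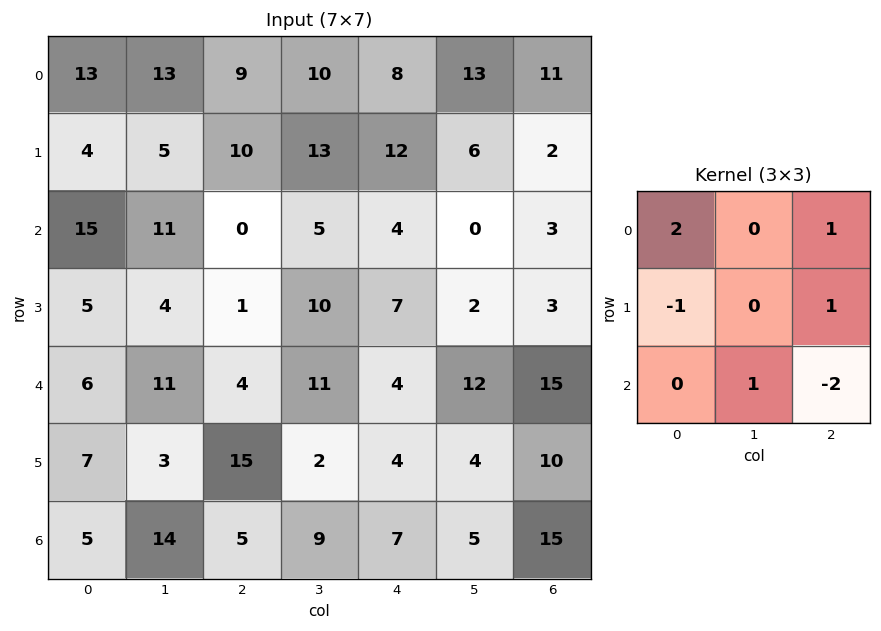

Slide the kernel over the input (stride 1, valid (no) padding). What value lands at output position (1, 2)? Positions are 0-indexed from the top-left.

32

The receptive field on the input at this output position is [10 13 12 / 0 5 4 / 1 10 7]. Elementwise product with the kernel and sum: 10·2 + 12·1 + 0·-1 + 4·1 + 10·1 + 7·-2.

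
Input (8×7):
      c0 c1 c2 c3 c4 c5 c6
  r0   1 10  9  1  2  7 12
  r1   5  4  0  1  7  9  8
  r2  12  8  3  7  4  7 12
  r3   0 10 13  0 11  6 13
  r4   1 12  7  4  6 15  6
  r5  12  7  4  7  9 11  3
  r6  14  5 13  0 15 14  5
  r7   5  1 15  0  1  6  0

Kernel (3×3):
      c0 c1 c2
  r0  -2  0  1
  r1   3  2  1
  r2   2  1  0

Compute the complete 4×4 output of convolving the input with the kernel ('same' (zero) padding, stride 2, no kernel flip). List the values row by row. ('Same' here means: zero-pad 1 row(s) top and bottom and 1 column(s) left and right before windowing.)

17 57 23 71
36 63 54 52
36 52 68 70
45 51 42 42

Output[0,0]: The receptive field on the zero-padded input at this output position is [0 0 0 / 0 1 10 / 0 5 4]. Elementwise product with the kernel and sum: 0·-2 + 0·1 + 0·3 + 1·2 + 10·1 + 0·2 + 5·1.
Output[0,1]: The receptive field on the zero-padded input at this output position is [0 0 0 / 10 9 1 / 4 0 1]. Elementwise product with the kernel and sum: 0·-2 + 0·1 + 10·3 + 9·2 + 1·1 + 4·2 + 0·1.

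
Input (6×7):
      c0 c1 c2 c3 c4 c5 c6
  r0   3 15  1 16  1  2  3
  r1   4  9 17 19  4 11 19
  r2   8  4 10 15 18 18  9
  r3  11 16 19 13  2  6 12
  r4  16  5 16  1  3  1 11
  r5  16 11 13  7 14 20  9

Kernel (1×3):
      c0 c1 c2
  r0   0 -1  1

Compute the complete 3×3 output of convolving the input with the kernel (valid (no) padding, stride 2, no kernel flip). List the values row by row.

-14 -15 1
6 3 -9
11 2 10

Output[0,0]: The receptive field on the input at this output position is [3 15 1]. Elementwise product with the kernel and sum: 15·-1 + 1·1.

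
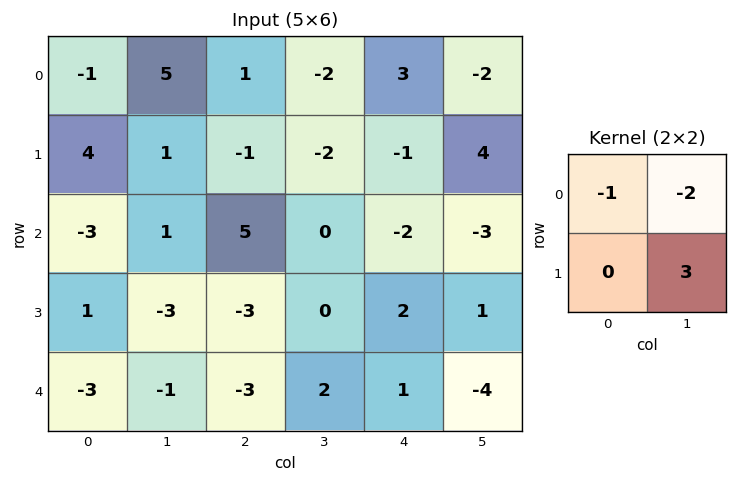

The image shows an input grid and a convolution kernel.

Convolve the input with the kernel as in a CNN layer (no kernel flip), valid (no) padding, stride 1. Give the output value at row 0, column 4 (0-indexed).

The receptive field on the input at this output position is [3 -2 / -1 4]. Elementwise product with the kernel and sum: 3·-1 + -2·-2 + 4·3.

13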